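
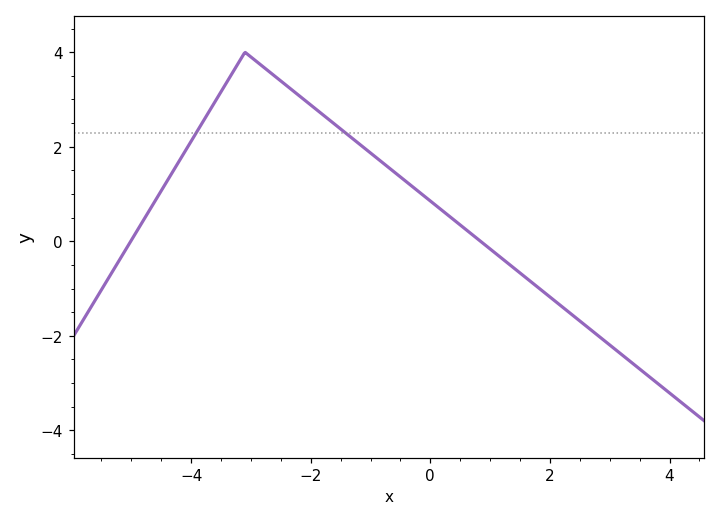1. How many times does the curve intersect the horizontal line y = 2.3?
2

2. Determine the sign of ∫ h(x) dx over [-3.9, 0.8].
positive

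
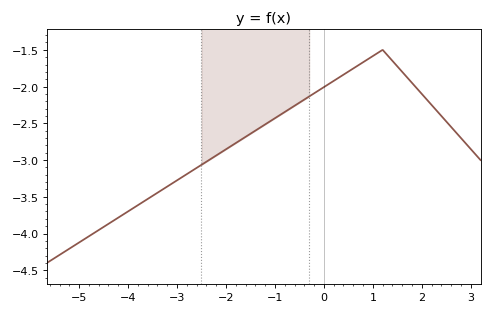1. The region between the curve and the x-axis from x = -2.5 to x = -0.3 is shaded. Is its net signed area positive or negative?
negative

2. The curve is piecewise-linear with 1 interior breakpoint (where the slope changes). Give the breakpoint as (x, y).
(1.2, -1.5)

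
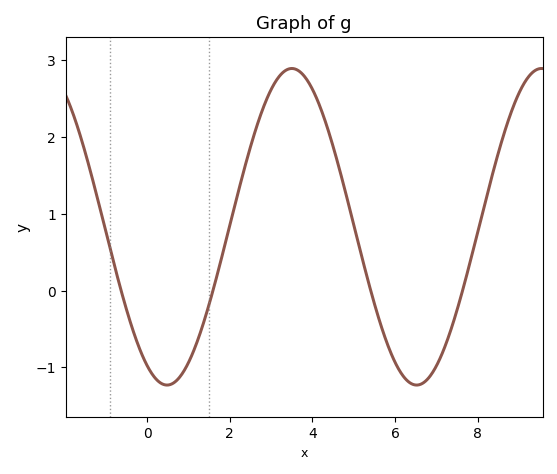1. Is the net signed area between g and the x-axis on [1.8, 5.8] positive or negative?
positive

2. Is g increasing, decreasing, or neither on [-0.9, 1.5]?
neither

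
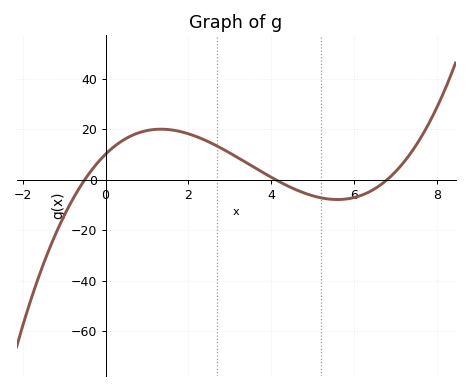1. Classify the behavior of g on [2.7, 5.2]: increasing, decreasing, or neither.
decreasing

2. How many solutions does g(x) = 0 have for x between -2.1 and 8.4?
3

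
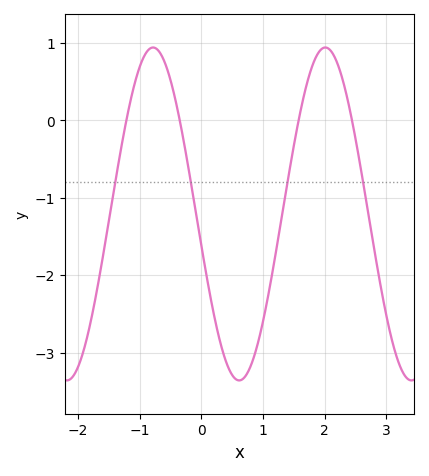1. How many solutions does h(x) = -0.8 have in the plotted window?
4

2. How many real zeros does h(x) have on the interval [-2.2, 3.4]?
4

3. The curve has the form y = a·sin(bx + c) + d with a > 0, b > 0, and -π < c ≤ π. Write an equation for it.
y = 2.15sin(2.2x - 3) - 1.21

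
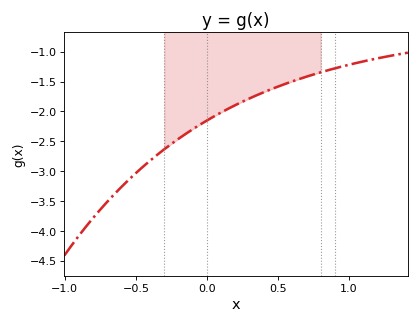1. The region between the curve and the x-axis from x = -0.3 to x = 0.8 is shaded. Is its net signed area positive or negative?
negative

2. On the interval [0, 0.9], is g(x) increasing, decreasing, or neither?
increasing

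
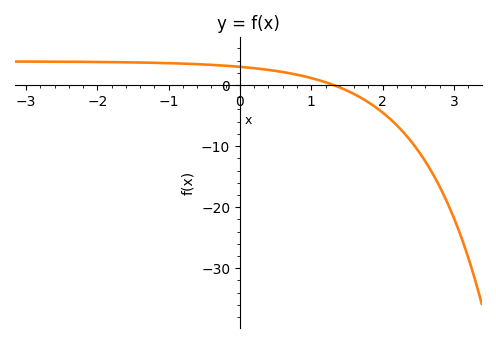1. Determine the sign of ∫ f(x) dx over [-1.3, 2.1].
positive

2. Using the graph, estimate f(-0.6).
3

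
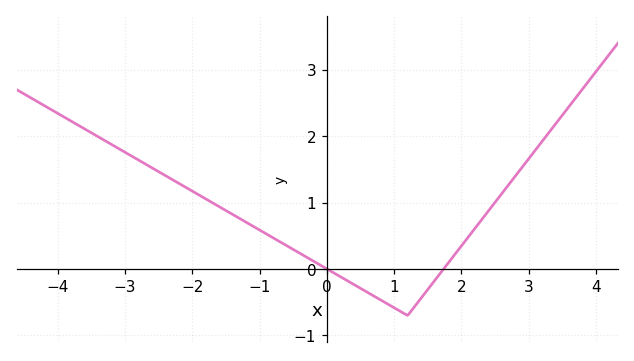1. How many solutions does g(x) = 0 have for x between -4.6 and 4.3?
2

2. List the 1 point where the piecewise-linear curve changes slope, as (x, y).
(1.2, -0.7)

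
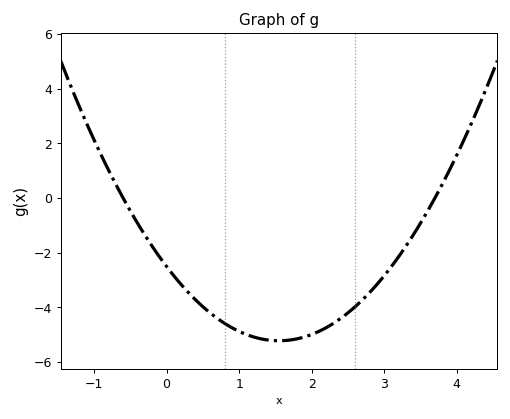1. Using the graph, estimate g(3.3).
-1.8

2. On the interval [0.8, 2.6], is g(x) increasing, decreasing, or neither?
neither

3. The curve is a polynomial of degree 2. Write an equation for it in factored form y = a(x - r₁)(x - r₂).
y = 1.13(x + 0.6)(x - 3.7)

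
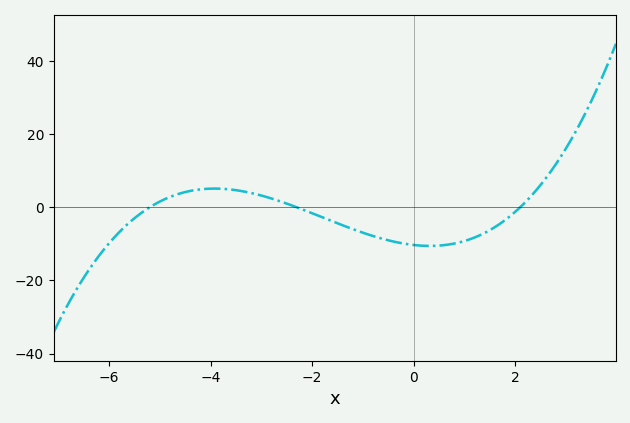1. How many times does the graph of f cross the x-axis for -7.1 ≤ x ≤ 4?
3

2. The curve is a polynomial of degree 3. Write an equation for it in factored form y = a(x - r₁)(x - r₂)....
y = 0.41(x + 5.2)(x + 2.3)(x - 2.1)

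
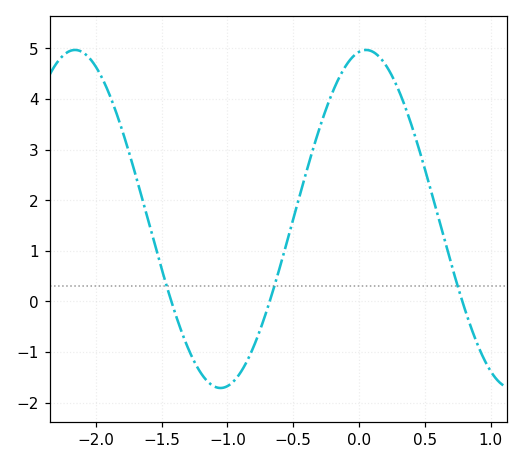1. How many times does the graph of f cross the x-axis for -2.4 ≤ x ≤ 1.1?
3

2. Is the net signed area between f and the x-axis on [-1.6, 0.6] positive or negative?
positive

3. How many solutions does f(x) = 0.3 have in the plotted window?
3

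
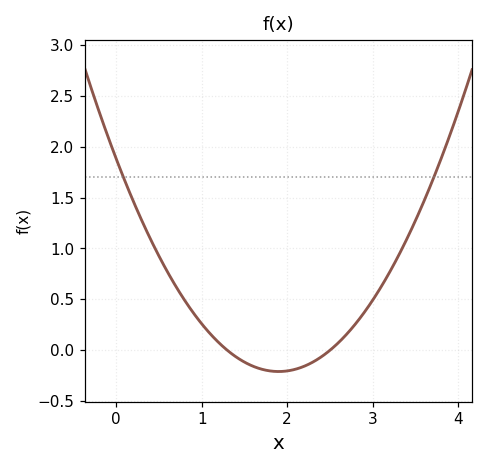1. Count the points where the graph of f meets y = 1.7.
2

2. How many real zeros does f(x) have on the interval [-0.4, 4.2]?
2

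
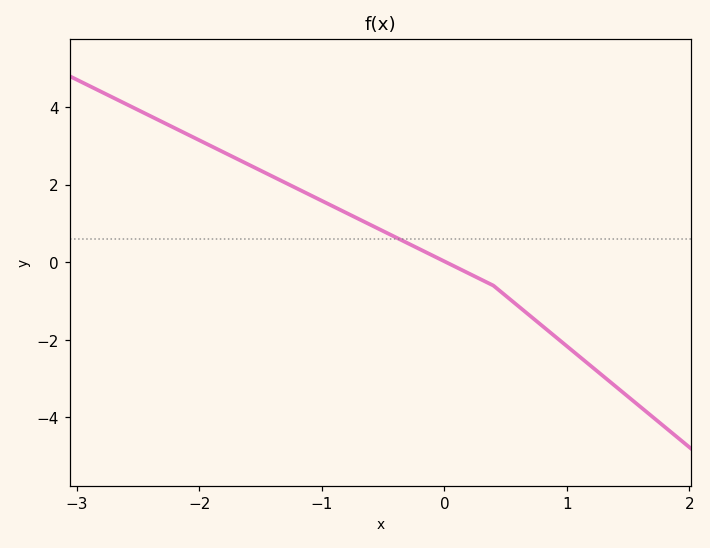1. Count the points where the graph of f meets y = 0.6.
1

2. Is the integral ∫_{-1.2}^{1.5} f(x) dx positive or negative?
negative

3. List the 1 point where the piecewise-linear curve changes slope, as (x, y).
(0.4, -0.6)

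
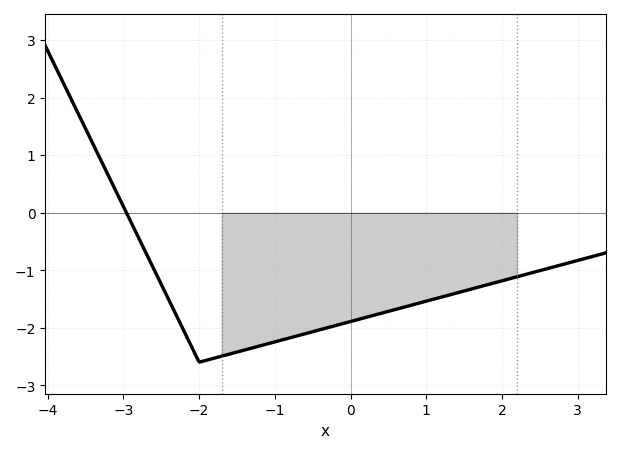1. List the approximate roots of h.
-3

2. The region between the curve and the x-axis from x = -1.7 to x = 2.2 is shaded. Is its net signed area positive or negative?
negative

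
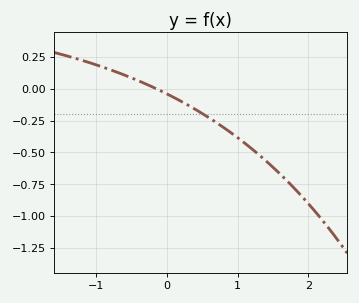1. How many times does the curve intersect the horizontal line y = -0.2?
1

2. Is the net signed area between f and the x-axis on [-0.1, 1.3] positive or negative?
negative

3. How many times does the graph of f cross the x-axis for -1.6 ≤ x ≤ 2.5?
1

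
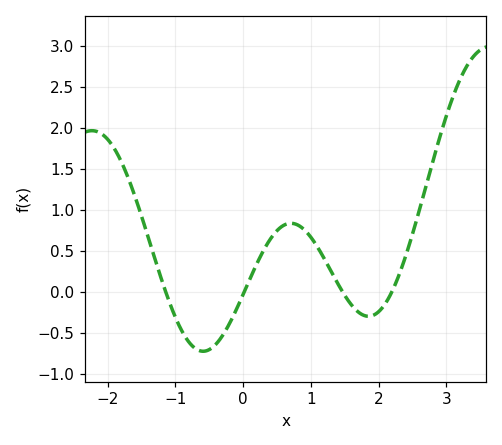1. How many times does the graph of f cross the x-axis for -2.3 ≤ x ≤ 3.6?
4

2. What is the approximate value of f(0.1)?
0.15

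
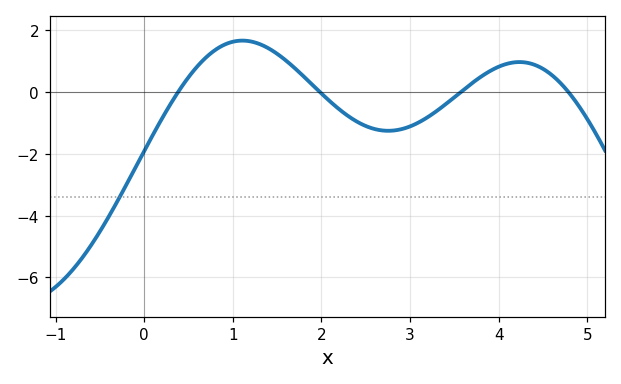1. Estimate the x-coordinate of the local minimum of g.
2.8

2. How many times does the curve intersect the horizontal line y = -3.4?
1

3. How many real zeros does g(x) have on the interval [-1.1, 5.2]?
4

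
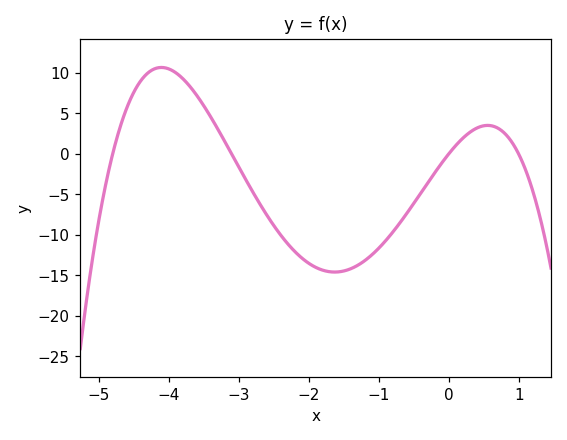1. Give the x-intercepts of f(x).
-4.8, -3.1, 0, 1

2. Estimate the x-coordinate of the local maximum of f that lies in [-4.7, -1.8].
-4.1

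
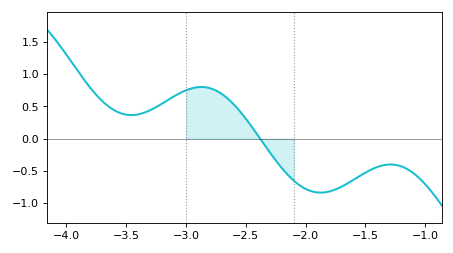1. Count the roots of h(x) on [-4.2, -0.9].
1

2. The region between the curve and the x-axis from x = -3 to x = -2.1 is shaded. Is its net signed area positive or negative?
positive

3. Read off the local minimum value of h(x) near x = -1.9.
-0.839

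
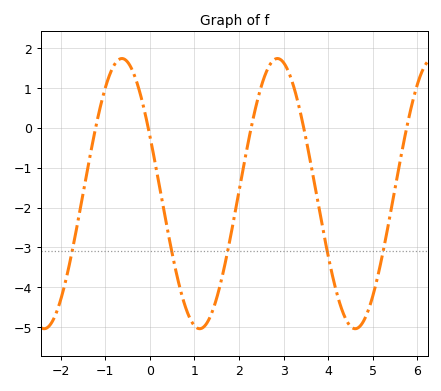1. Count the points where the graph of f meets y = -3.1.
5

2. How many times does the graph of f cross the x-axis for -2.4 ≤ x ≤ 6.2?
5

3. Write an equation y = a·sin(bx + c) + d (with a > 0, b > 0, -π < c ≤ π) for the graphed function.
y = 3.39sin(1.8x + 2.7) - 1.65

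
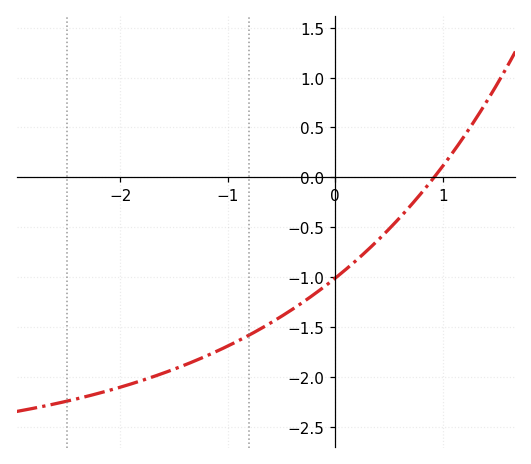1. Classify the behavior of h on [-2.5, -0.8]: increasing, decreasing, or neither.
increasing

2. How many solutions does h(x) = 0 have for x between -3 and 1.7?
1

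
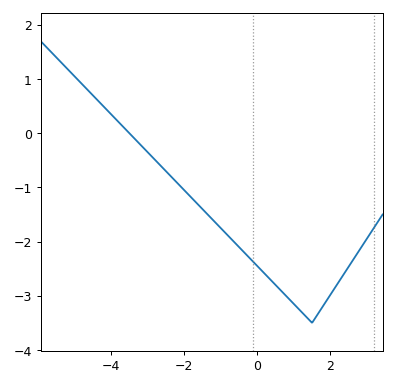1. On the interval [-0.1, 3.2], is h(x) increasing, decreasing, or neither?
neither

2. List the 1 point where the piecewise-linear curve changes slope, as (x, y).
(1.5, -3.5)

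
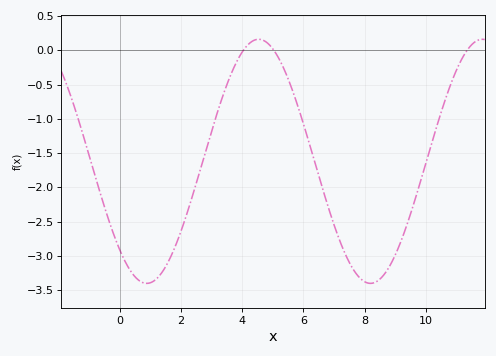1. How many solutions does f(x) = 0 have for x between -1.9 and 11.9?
3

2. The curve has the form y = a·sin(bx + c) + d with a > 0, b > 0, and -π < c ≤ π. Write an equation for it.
y = 1.78sin(0.86x - 2.3) - 1.62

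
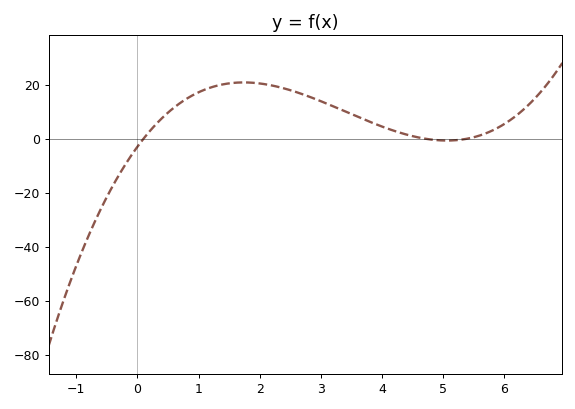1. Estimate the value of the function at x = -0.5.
-22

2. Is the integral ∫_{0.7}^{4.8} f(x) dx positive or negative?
positive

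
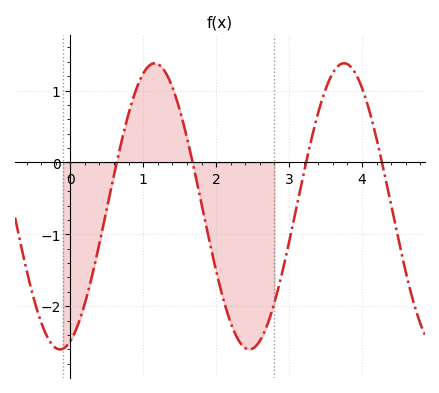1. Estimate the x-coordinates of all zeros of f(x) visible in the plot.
0.637, 1.68, 3.23, 4.27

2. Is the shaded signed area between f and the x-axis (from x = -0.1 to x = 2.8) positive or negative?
negative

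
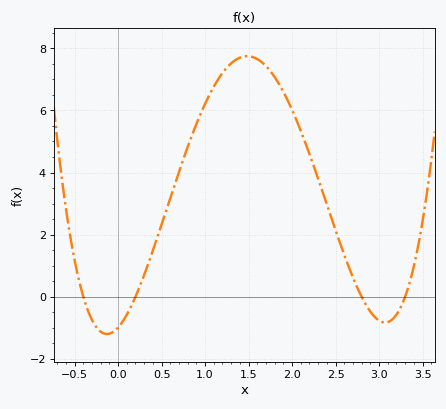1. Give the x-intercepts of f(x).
-0.4, 0.2, 2.8, 3.3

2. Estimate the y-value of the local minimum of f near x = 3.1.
-0.8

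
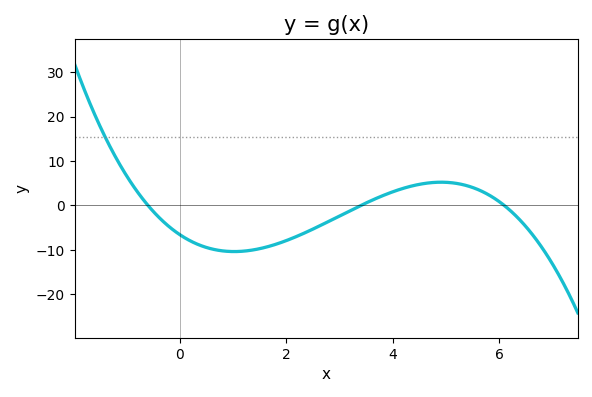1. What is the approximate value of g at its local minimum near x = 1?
-10.4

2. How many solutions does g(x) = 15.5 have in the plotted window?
1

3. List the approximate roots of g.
-0.6, 3.4, 6.1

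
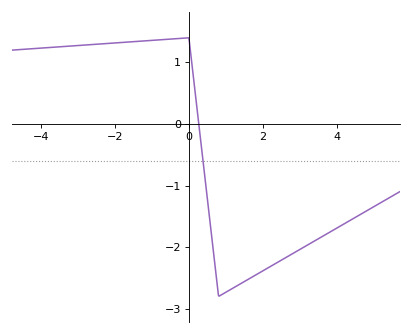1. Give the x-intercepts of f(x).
0.2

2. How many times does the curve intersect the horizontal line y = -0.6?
1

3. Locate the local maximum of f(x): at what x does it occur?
0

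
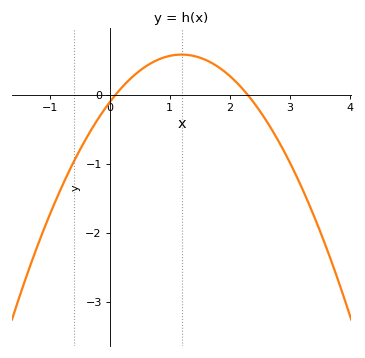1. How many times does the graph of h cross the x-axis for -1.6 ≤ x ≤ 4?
2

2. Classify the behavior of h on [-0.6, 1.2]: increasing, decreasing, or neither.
increasing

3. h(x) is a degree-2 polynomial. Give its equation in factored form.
y = -0.48(x - 0.1)(x - 2.3)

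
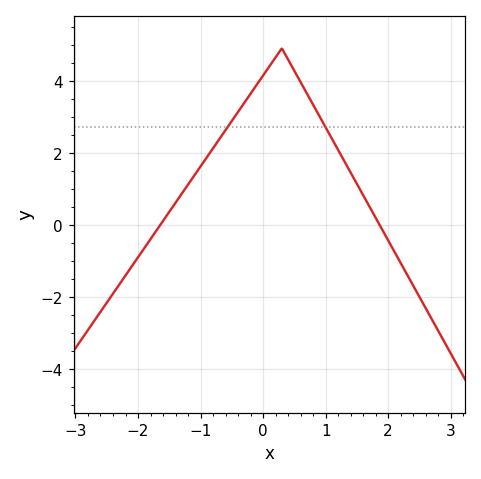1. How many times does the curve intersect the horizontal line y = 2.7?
2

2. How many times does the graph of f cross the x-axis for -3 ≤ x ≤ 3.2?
2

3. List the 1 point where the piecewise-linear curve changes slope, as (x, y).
(0.3, 4.9)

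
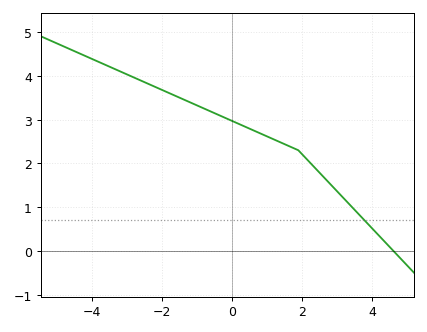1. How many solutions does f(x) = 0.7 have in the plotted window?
1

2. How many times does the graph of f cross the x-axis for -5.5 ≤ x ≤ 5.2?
1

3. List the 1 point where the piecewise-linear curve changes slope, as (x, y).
(1.9, 2.3)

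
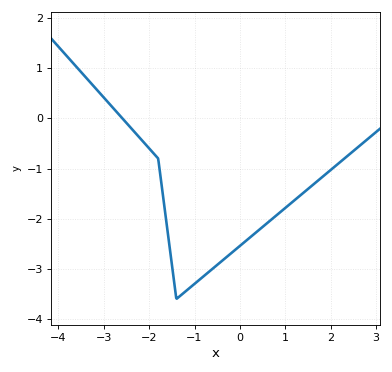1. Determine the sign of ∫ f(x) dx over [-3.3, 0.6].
negative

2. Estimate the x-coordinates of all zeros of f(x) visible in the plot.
-2.6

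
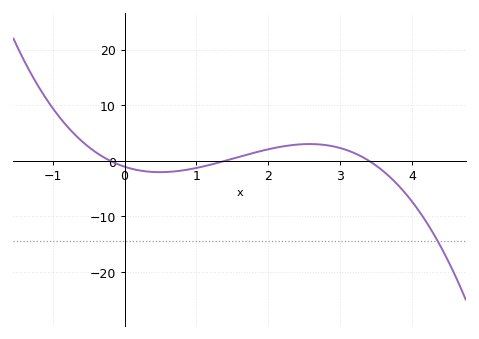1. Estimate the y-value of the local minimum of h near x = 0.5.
-2.05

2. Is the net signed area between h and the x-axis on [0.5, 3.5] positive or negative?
positive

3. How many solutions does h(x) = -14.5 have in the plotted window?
1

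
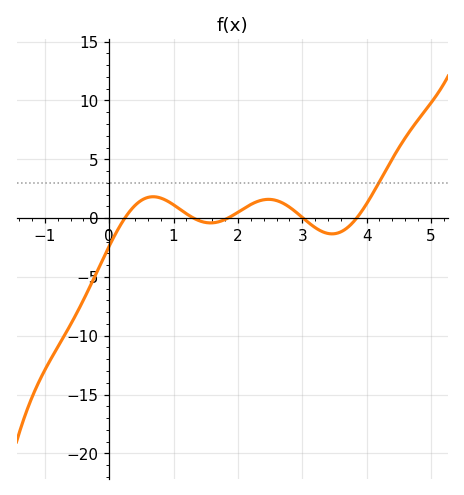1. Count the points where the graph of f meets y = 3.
1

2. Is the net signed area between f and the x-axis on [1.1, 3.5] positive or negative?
positive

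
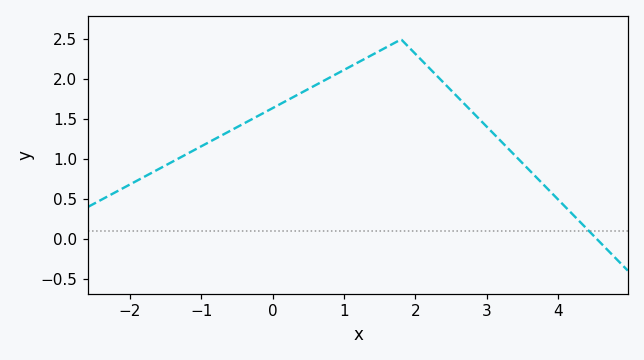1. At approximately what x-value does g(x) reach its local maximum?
1.8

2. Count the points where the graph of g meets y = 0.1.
1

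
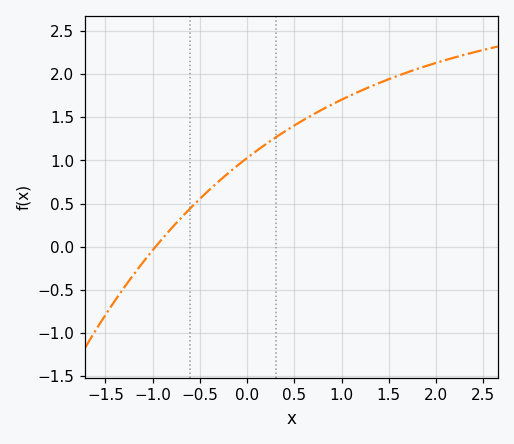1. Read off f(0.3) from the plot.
1.25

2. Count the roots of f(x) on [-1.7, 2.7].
1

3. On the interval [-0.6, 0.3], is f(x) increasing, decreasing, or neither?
increasing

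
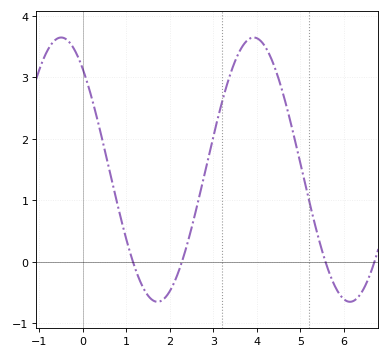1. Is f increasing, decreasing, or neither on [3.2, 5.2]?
neither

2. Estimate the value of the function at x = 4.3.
3.4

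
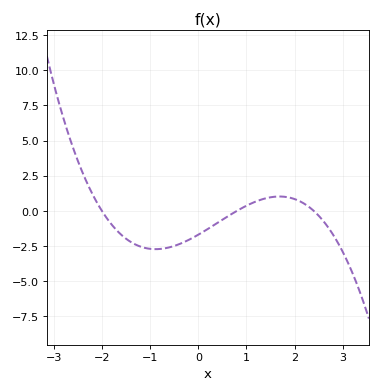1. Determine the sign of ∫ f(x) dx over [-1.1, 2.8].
negative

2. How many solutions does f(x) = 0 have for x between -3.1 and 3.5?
3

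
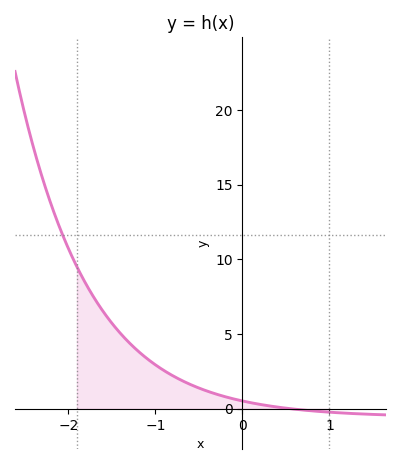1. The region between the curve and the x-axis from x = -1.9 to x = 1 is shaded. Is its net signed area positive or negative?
positive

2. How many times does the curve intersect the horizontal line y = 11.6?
1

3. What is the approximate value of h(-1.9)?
9.5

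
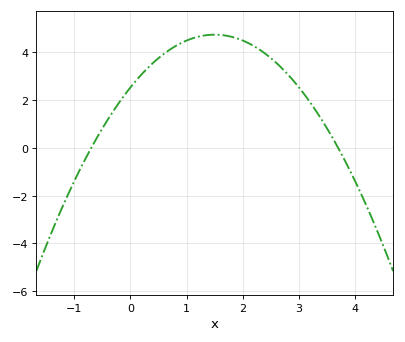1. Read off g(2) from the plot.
4.5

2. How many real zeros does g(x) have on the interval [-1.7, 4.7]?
2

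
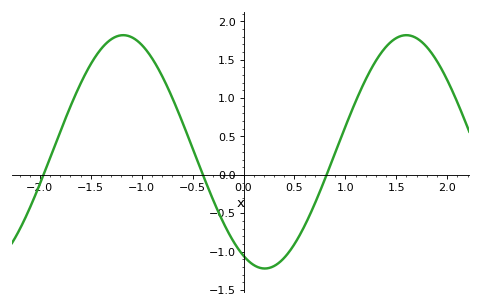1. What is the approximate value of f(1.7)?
1.78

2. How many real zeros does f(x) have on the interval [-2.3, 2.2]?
3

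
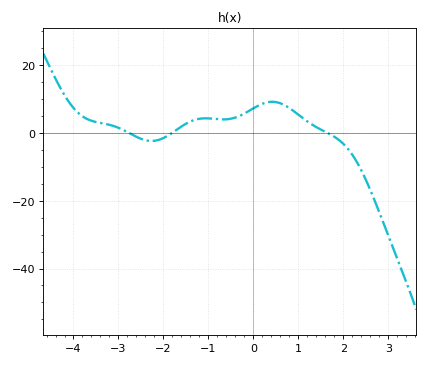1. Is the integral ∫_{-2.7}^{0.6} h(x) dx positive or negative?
positive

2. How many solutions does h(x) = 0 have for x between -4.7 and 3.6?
3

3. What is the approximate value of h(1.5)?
1.01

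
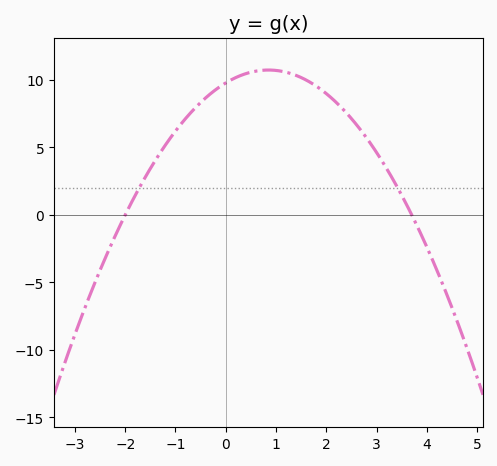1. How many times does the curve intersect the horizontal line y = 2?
2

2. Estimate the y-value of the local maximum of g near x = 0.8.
10.5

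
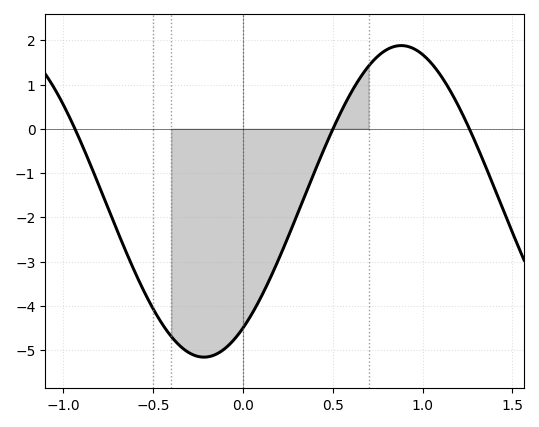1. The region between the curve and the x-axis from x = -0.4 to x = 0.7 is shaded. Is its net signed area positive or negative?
negative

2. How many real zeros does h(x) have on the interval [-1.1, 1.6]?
3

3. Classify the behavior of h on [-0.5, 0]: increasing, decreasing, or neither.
neither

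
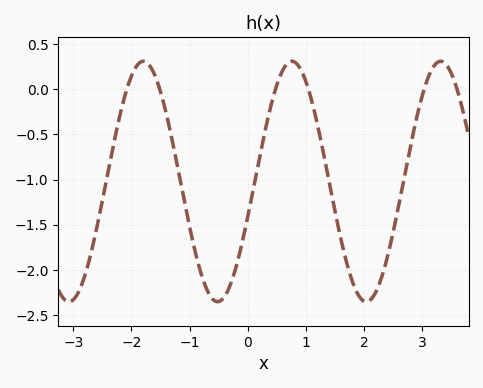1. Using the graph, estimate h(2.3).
-2.1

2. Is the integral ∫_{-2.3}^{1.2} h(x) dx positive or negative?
negative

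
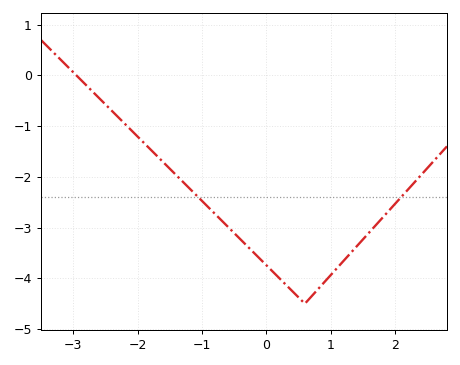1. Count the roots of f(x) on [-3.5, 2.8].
1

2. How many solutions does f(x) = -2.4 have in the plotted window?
2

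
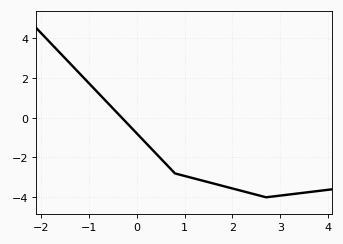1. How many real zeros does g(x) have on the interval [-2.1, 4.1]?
1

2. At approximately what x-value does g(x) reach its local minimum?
2.7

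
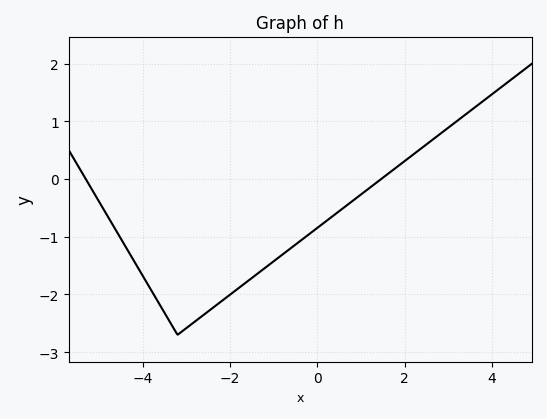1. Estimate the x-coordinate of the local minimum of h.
-3.2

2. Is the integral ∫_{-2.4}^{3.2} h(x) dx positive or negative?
negative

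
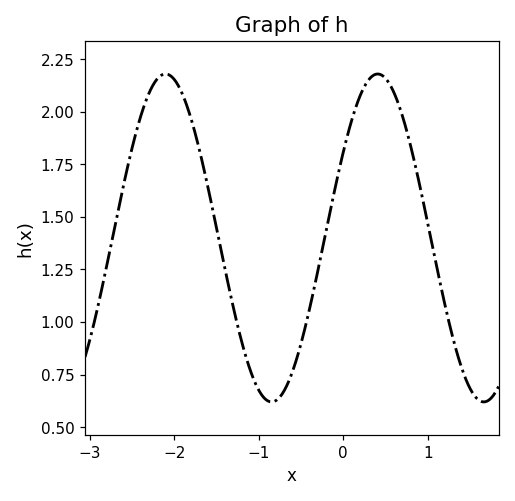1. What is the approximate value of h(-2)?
2.15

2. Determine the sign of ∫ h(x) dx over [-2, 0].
positive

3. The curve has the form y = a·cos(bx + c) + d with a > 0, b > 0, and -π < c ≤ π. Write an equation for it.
y = 0.78cos(2.5x - 1.02) + 1.4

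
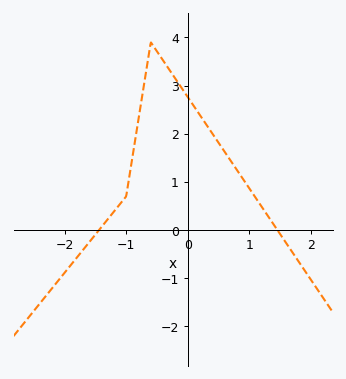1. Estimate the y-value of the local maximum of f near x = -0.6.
3.9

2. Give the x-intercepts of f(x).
-1.44, 1.46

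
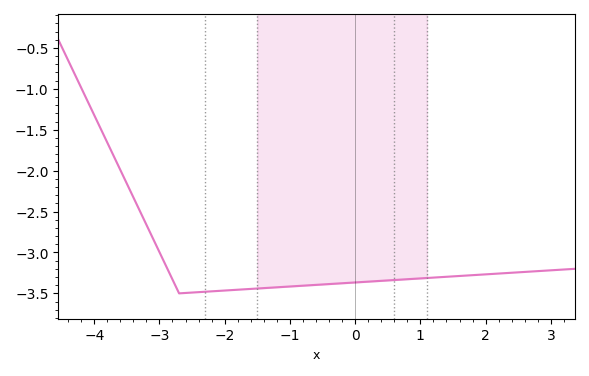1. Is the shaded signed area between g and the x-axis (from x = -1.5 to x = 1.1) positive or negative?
negative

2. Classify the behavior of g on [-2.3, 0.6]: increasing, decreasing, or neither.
increasing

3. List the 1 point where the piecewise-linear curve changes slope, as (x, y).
(-2.7, -3.5)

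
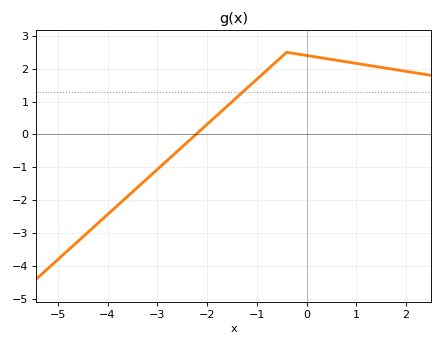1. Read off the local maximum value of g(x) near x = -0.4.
2.5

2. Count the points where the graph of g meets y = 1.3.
1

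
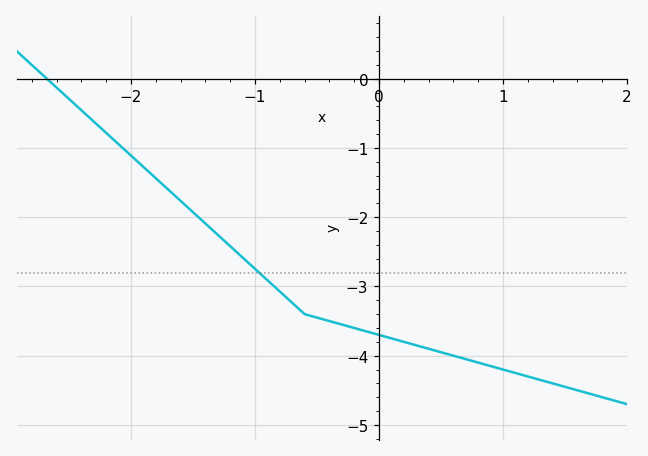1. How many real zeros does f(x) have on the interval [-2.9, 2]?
1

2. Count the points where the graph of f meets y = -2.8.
1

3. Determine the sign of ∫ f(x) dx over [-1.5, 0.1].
negative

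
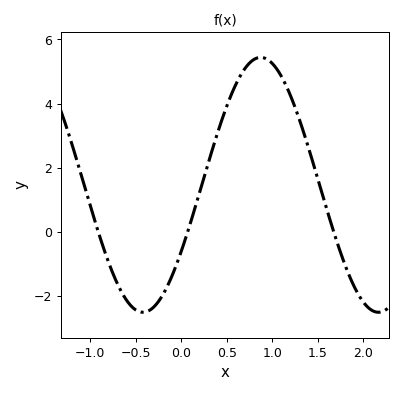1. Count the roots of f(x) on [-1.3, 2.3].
3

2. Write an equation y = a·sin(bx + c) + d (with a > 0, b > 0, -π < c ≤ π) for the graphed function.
y = 3.98sin(2.43x - 0.552) + 1.46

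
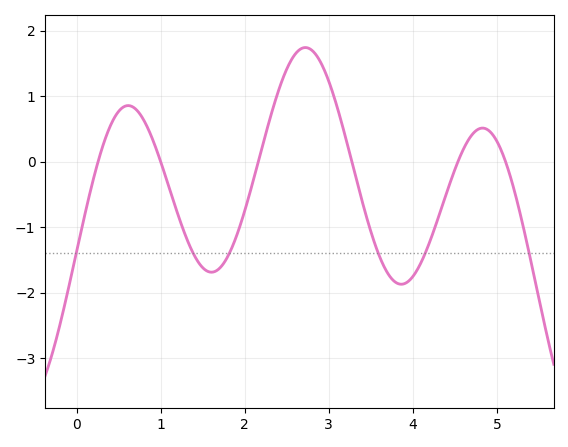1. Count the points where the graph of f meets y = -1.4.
6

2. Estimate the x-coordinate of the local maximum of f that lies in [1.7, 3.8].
2.7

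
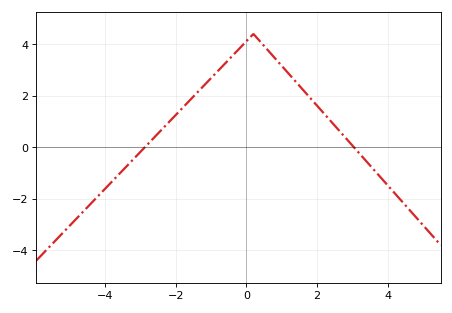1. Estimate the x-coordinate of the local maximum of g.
0.2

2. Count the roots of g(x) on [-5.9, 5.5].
2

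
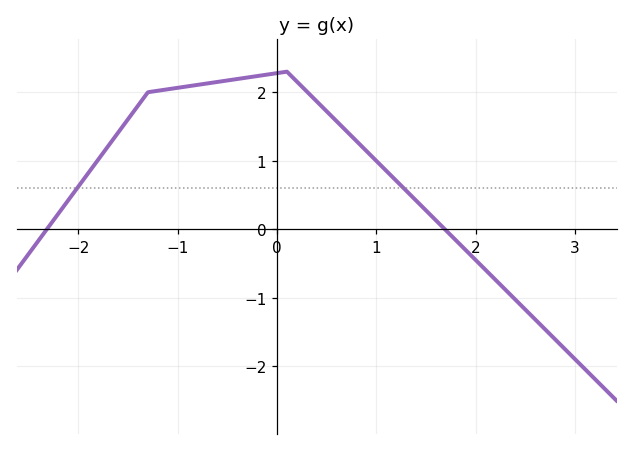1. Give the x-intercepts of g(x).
-2.32, 1.69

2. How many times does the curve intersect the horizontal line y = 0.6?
2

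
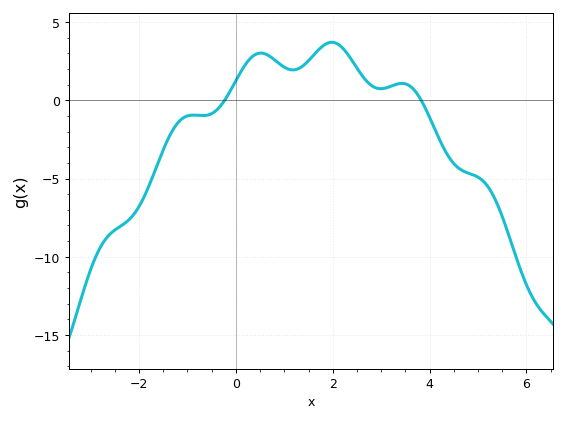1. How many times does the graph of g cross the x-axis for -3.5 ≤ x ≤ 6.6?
2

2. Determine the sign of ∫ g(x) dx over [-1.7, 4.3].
positive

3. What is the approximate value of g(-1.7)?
-4.5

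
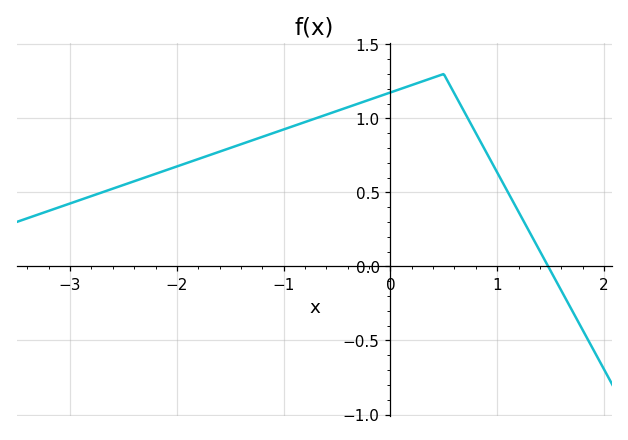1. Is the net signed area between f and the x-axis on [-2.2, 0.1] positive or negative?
positive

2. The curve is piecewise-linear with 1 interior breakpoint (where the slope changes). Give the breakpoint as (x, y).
(0.5, 1.3)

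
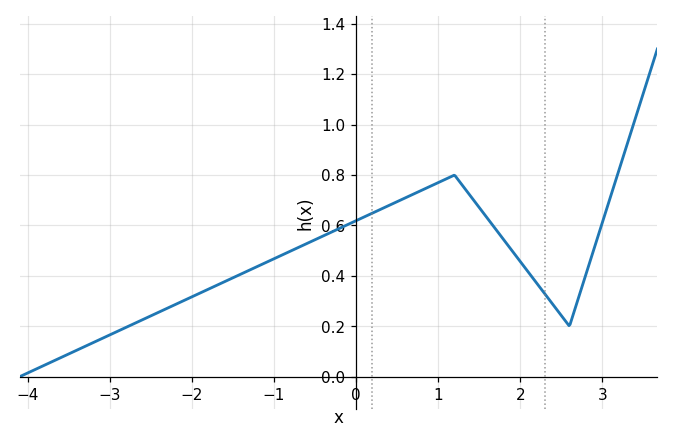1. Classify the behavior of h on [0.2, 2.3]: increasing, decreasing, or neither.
neither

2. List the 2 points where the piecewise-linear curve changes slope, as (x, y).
(1.2, 0.8); (2.6, 0.2)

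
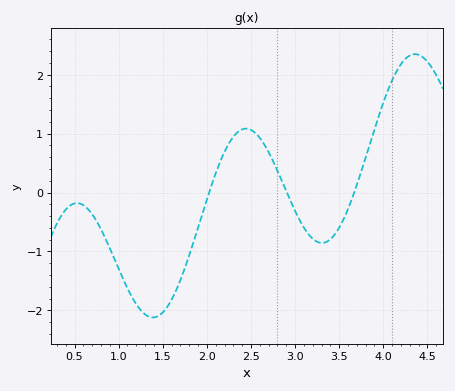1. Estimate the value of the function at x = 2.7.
0.7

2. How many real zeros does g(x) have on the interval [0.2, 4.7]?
3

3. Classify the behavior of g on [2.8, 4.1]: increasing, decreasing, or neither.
neither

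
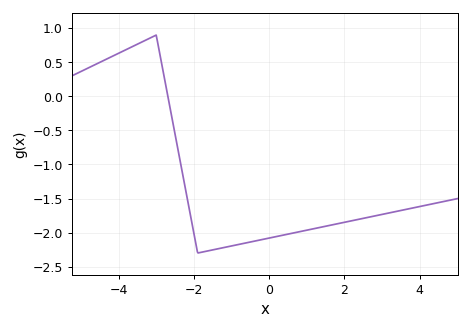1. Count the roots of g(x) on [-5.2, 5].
1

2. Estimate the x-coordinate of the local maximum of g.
-3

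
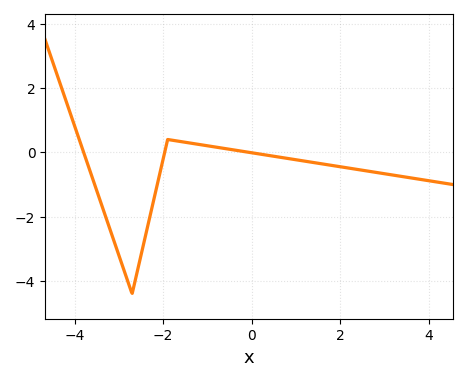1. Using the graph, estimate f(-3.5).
-1.2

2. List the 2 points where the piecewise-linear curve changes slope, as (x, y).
(-2.7, -4.4); (-1.9, 0.4)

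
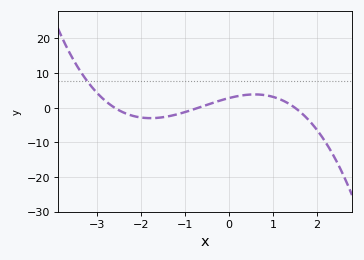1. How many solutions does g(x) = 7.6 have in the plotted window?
1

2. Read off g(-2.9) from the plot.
2.99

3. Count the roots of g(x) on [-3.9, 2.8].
3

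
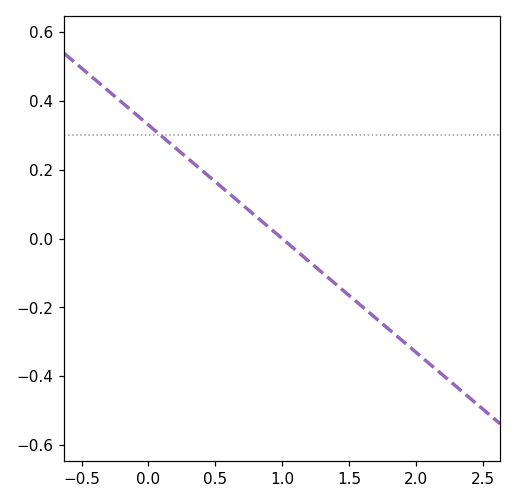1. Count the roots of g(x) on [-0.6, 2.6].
1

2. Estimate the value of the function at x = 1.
0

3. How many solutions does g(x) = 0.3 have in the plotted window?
1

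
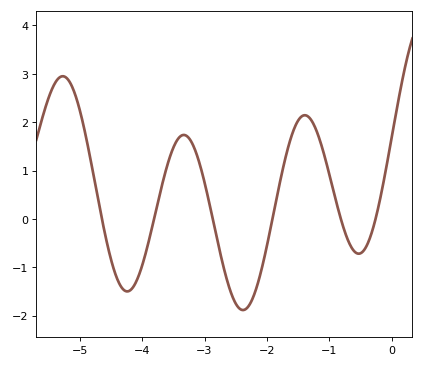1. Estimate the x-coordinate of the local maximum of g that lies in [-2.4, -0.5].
-1.39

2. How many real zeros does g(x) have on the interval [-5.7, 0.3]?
6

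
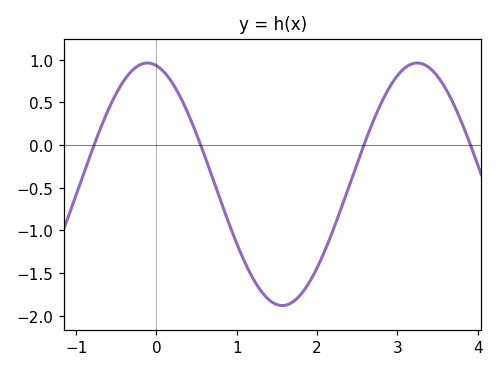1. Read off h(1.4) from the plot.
-1.81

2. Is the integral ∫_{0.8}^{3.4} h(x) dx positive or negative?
negative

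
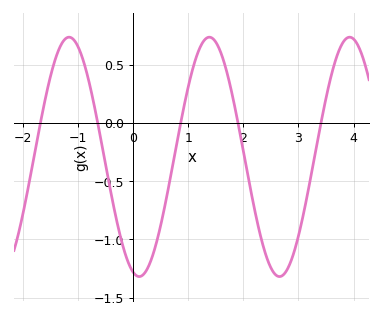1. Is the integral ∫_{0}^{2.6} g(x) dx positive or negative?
negative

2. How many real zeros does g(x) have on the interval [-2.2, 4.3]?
5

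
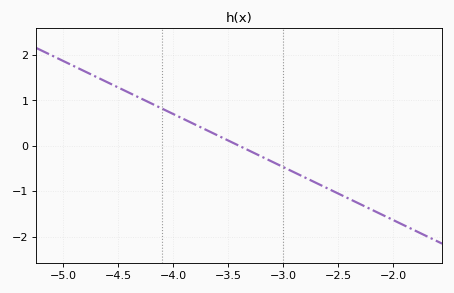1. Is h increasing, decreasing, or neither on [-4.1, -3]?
decreasing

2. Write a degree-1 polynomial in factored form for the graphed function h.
y = -1.17(x + 3.4)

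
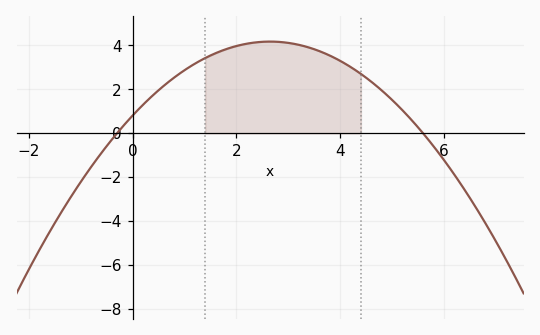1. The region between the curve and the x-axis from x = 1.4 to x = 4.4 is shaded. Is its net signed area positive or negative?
positive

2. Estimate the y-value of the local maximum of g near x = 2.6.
4.18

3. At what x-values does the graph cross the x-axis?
-0.3, 5.6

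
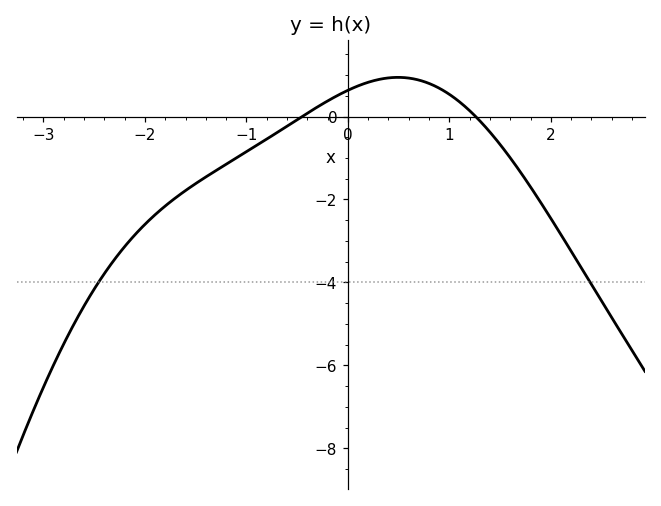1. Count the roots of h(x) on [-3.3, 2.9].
2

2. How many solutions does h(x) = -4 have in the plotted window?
2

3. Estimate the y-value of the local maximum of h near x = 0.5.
1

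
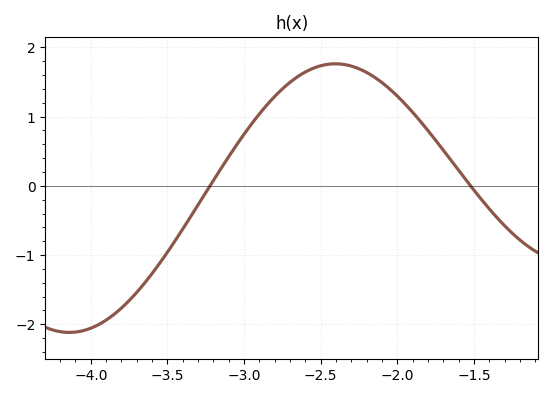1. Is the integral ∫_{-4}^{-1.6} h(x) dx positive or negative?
positive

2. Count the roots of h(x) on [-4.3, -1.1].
2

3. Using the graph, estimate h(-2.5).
1.7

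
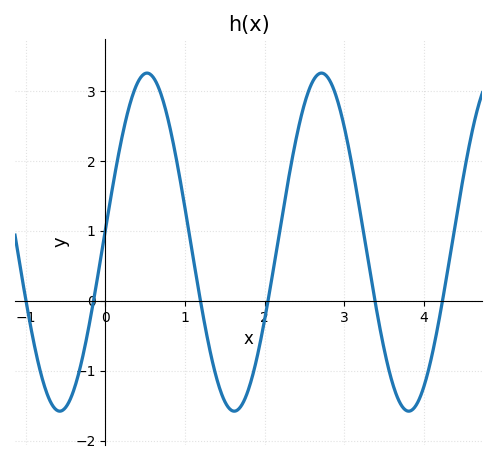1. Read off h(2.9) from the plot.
2.9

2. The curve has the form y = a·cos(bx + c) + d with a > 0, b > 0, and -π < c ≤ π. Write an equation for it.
y = 2.42cos(2.9x - 1.5) + 0.84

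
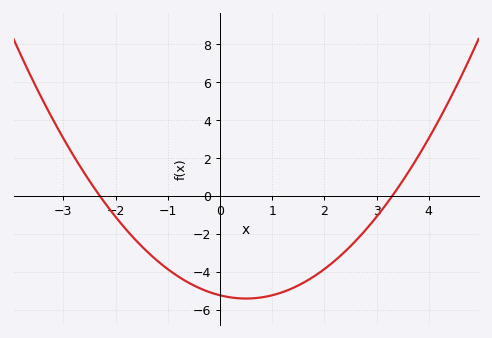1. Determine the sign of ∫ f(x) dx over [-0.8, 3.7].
negative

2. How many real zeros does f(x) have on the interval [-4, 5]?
2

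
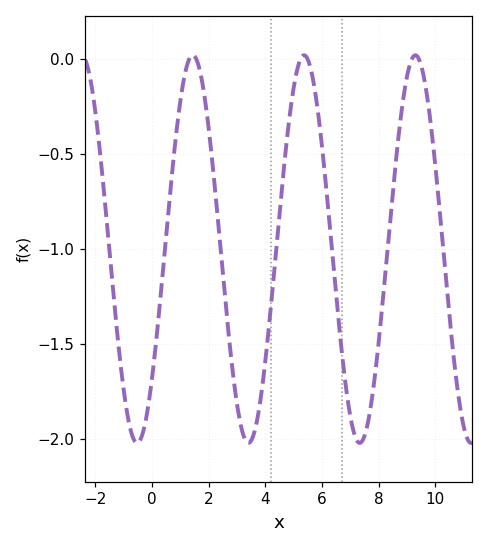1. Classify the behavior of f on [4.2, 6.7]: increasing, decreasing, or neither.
neither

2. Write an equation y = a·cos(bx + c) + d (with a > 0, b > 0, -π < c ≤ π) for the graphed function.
y = 1.02cos(1.6x - 2.3) - 1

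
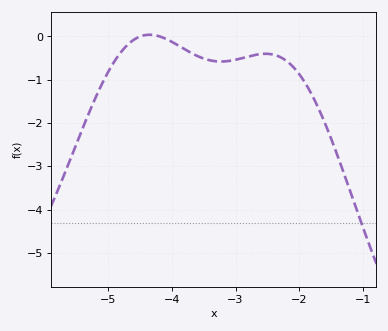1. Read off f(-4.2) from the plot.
0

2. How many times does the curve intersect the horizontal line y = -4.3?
1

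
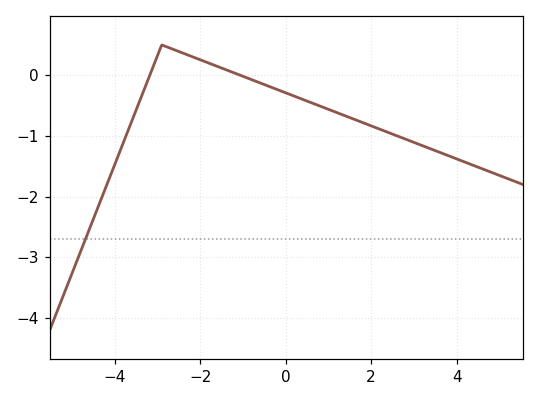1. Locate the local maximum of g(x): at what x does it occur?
-2.9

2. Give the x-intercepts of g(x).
-3.18, -1.06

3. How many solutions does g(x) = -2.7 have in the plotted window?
1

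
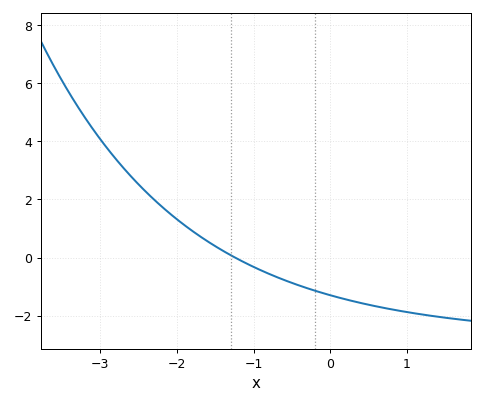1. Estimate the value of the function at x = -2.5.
2.6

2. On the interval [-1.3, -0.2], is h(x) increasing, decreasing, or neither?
decreasing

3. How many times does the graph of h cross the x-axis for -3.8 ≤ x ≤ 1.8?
1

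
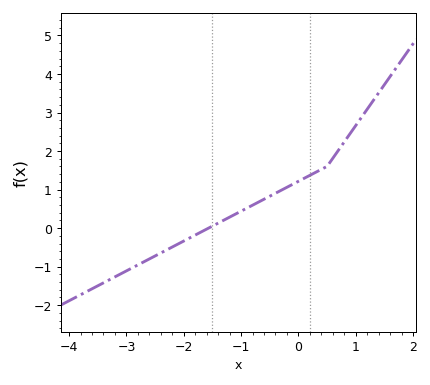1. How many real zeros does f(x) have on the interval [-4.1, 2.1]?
1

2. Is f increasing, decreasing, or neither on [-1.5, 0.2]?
increasing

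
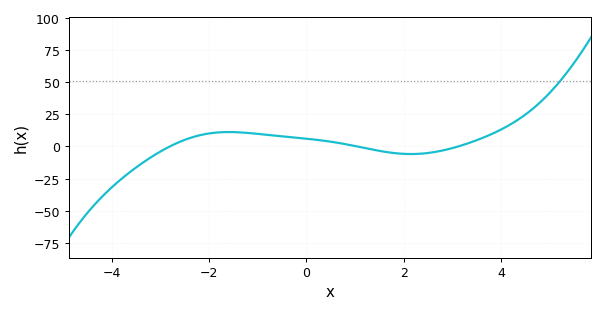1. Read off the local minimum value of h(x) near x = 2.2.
-6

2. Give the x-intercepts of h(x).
-2.8, 1, 3.2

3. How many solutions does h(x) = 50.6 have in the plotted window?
1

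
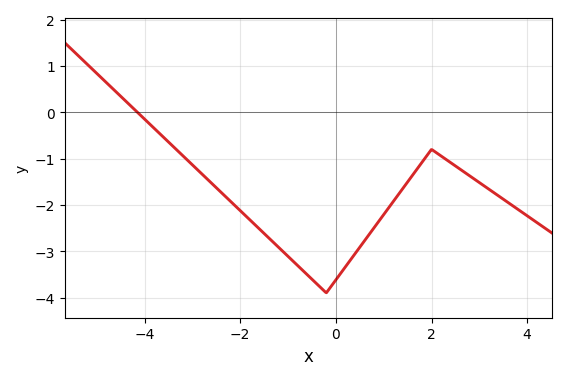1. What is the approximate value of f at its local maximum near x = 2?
-0.8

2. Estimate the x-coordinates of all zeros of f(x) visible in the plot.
-4.2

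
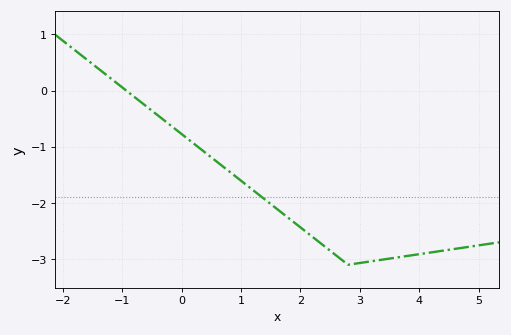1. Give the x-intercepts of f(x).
-0.9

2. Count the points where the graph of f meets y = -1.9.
1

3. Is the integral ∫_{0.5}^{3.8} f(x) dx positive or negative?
negative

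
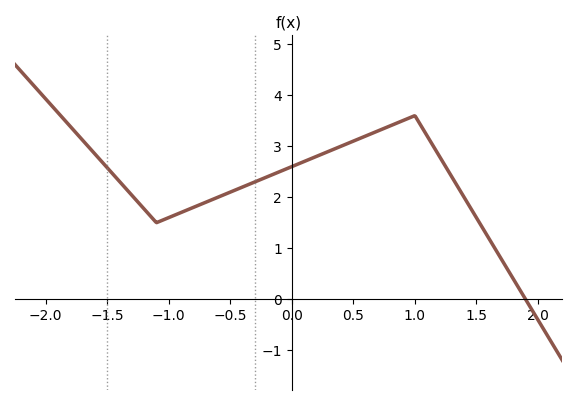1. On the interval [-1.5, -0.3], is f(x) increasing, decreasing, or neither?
neither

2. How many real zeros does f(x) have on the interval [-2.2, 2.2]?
1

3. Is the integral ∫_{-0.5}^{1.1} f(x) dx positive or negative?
positive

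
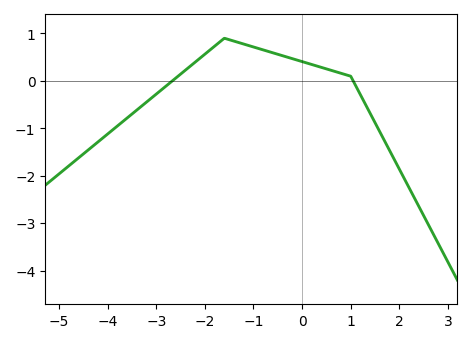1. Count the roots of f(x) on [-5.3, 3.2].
2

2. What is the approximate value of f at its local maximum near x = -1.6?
0.9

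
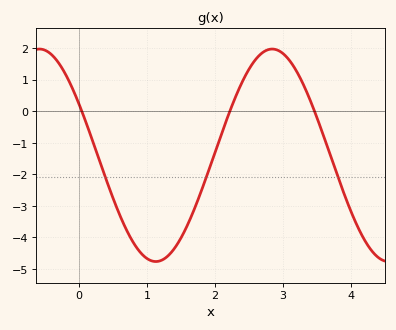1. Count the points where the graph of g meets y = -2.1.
3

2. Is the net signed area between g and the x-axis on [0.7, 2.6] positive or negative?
negative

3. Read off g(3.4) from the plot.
0.329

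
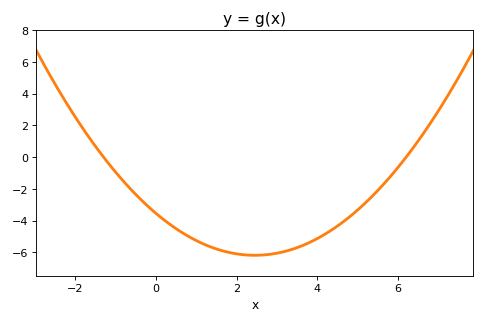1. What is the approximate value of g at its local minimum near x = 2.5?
-6.19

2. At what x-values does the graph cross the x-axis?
-1.3, 6.2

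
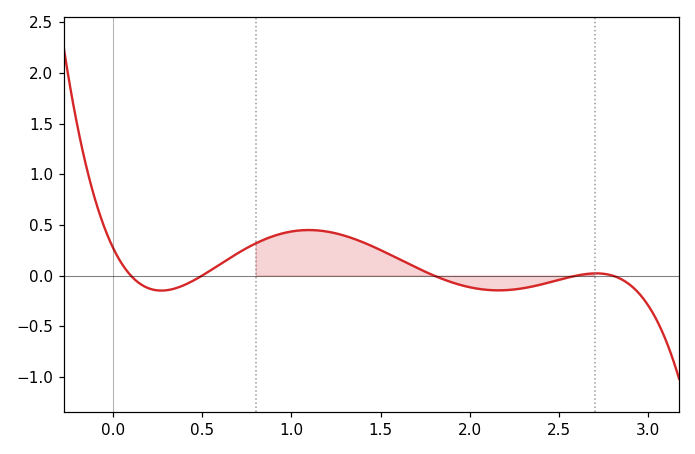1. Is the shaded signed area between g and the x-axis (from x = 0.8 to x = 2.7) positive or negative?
positive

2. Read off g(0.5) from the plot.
0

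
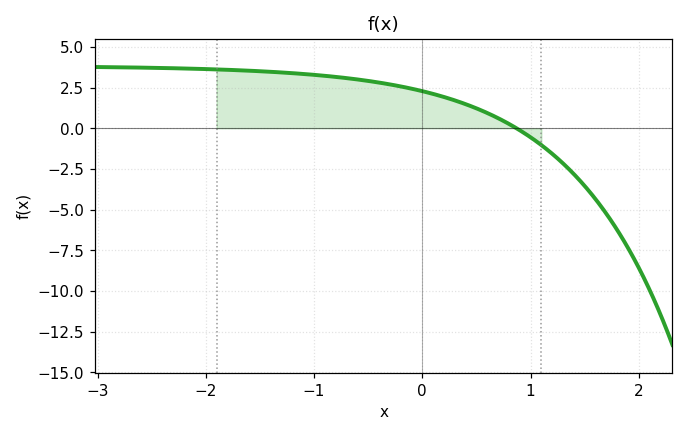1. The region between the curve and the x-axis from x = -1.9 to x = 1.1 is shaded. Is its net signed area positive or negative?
positive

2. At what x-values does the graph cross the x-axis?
0.9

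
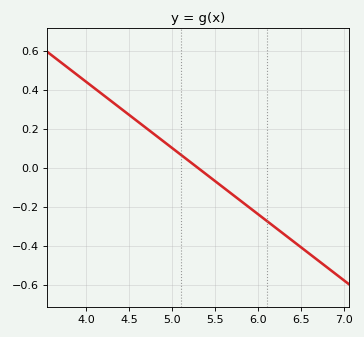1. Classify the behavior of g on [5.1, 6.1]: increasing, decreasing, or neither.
decreasing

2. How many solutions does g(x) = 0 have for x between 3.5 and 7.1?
1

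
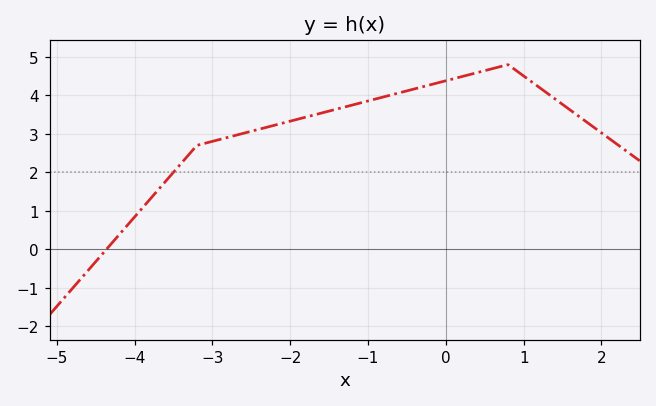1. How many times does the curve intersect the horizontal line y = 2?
1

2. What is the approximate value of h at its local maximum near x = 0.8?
4.8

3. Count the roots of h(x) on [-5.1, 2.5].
1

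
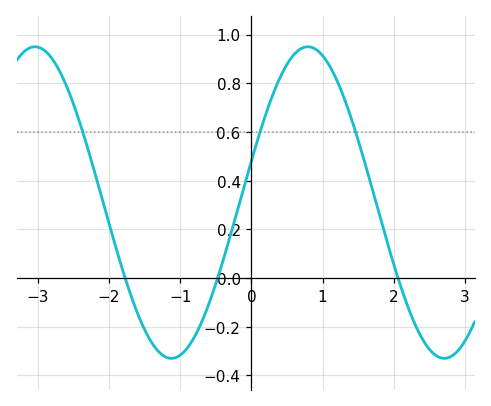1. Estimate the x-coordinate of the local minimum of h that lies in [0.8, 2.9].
2.71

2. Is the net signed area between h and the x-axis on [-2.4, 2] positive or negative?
positive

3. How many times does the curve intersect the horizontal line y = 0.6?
3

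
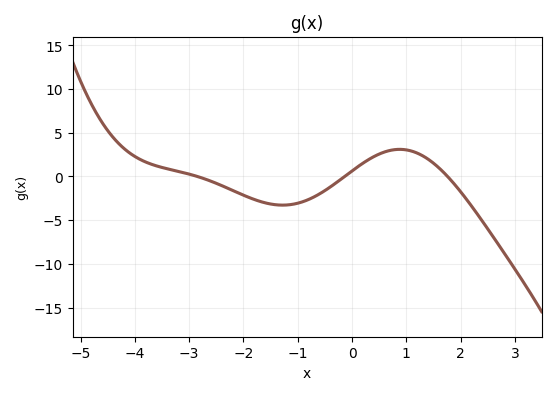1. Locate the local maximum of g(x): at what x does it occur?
0.8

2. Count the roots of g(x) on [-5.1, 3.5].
3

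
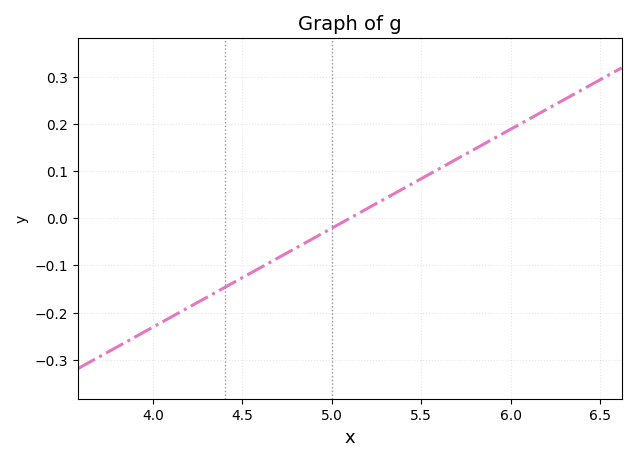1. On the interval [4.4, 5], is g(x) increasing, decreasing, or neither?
increasing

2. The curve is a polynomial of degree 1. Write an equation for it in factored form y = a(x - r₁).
y = 0.21(x - 5.1)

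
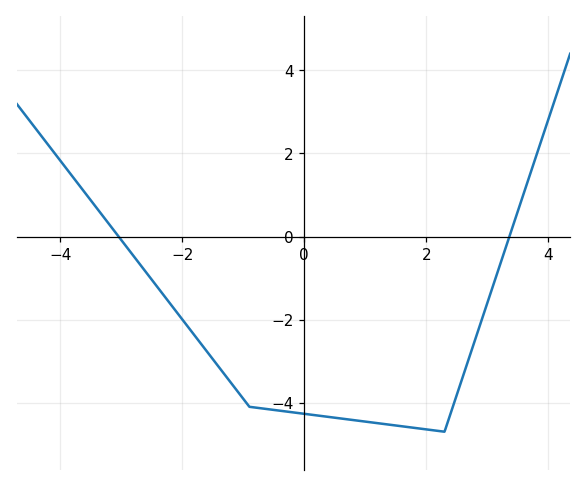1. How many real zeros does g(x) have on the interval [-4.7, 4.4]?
2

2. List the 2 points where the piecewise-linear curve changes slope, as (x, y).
(-0.9, -4.1); (2.3, -4.7)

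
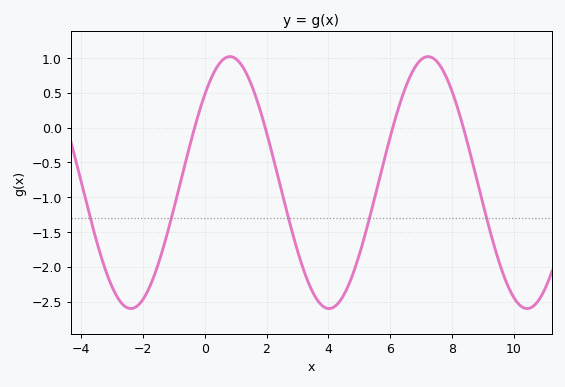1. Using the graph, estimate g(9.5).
-1.89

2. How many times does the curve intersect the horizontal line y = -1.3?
5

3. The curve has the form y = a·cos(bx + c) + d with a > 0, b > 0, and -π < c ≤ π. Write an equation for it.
y = 1.81cos(0.98x - 0.8) - 0.79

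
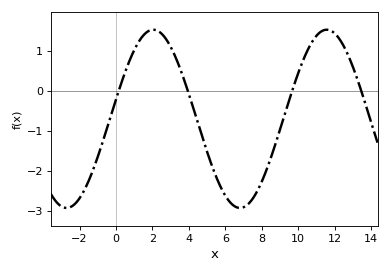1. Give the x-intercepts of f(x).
0, 4, 9.5, 13.5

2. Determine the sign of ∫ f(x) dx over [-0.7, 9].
negative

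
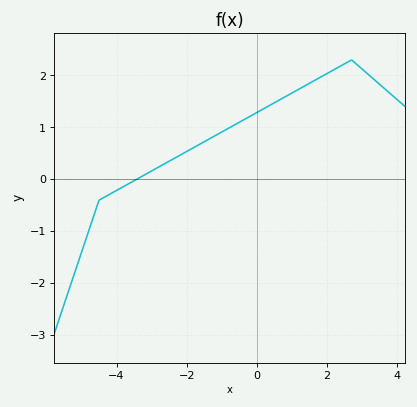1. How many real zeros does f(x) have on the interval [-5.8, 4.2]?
1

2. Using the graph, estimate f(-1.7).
0.65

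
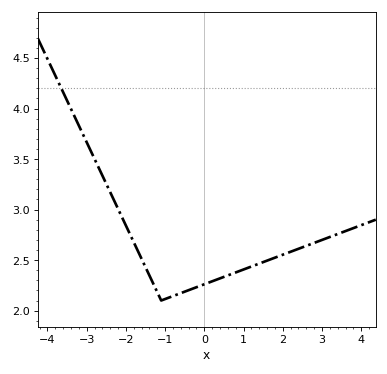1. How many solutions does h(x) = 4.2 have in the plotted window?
1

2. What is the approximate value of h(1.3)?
2.45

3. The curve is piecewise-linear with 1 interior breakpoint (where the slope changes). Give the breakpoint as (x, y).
(-1.1, 2.1)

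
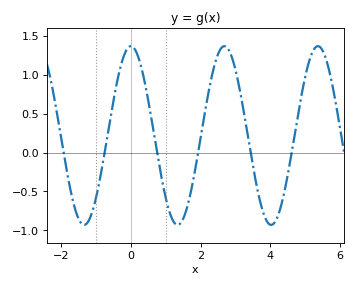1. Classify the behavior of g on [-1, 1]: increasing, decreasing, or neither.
neither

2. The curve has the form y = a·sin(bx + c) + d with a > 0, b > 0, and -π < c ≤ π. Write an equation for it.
y = 1.15sin(2.3x + 1.6) + 0.22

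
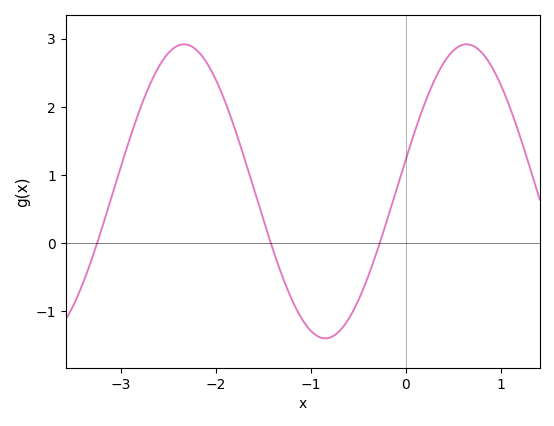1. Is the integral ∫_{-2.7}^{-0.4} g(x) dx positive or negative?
positive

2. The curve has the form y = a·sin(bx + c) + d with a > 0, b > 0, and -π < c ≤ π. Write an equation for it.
y = 2.16sin(2.1x + 0.22) + 0.76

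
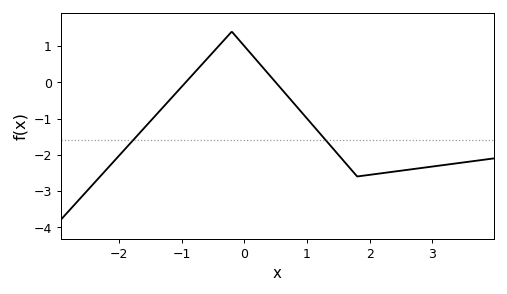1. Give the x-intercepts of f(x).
-0.9, 0.5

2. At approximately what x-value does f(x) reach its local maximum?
-0.2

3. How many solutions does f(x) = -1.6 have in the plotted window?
2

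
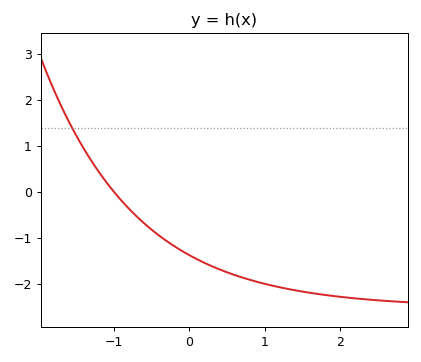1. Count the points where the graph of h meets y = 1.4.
1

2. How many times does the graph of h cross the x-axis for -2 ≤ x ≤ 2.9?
1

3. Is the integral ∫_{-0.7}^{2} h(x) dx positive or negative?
negative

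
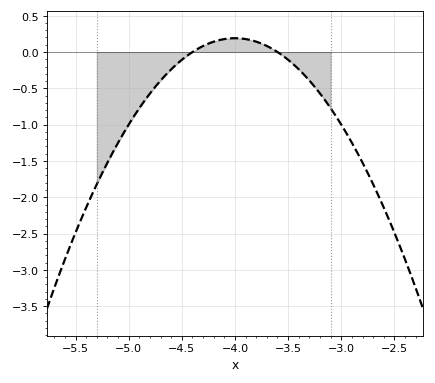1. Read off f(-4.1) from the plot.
0.178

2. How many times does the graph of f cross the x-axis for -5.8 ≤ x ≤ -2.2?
2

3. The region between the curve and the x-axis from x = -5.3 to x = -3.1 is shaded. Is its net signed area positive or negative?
negative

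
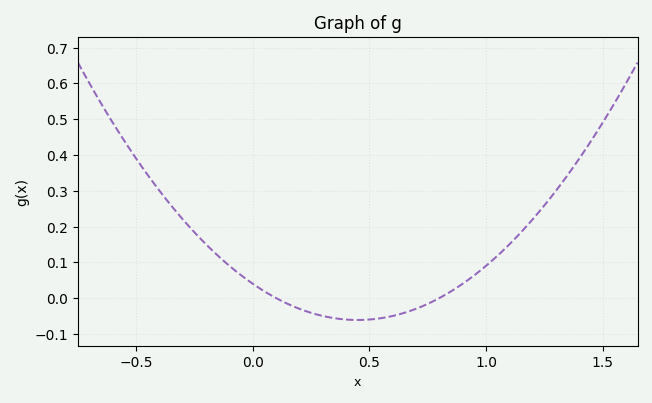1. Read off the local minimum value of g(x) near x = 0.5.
-0.06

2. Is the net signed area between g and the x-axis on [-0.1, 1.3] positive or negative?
positive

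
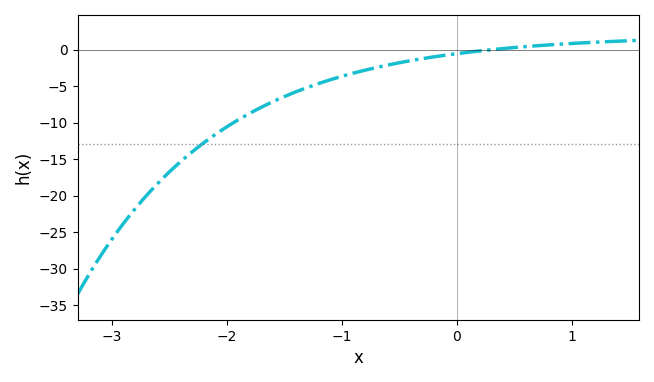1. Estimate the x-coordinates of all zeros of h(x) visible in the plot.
0.306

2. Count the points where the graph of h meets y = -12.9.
1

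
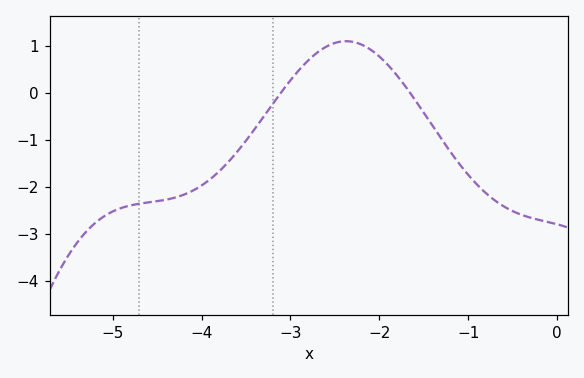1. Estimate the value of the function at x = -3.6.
-1.3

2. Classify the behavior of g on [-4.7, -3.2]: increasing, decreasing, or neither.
increasing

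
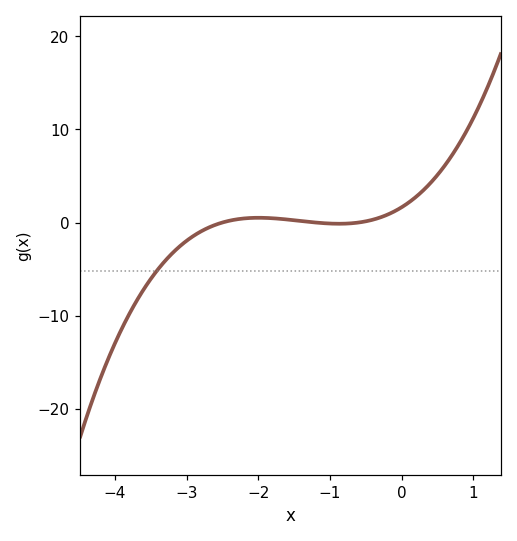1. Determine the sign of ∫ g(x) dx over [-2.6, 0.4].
positive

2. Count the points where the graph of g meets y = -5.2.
1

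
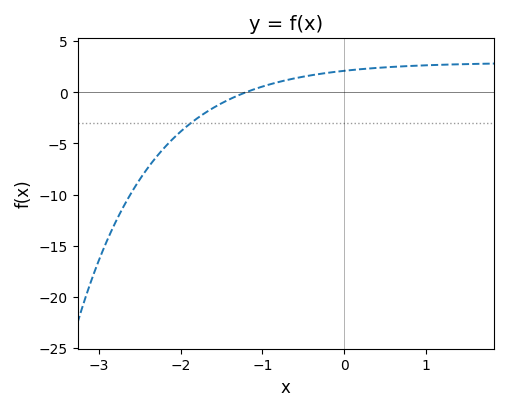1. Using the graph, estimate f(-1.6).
-1.51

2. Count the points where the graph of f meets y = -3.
1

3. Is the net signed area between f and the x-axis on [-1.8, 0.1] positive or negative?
positive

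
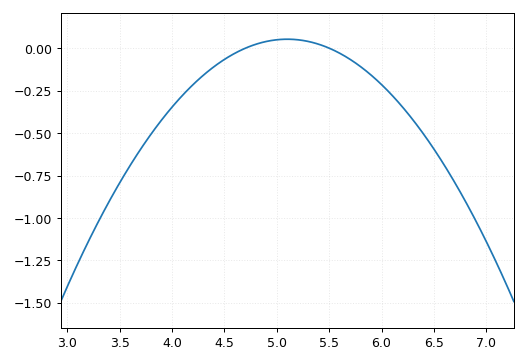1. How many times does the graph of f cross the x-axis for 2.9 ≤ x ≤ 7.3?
2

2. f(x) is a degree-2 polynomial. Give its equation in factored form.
y = -0.33(x - 4.7)(x - 5.5)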